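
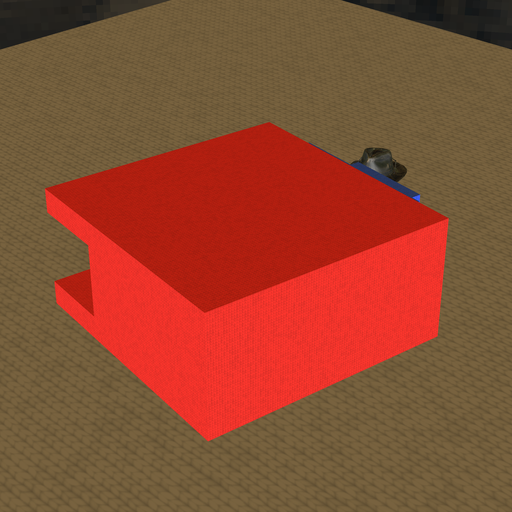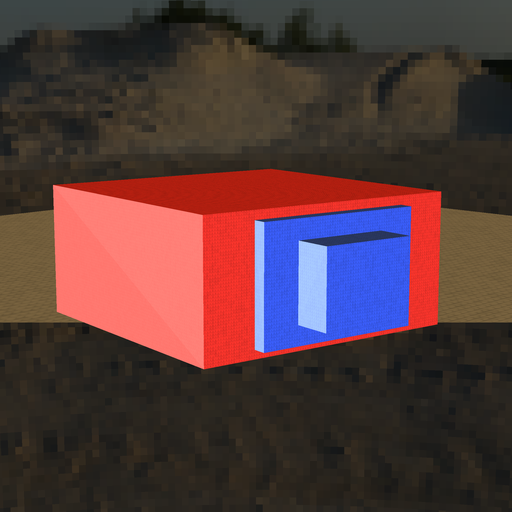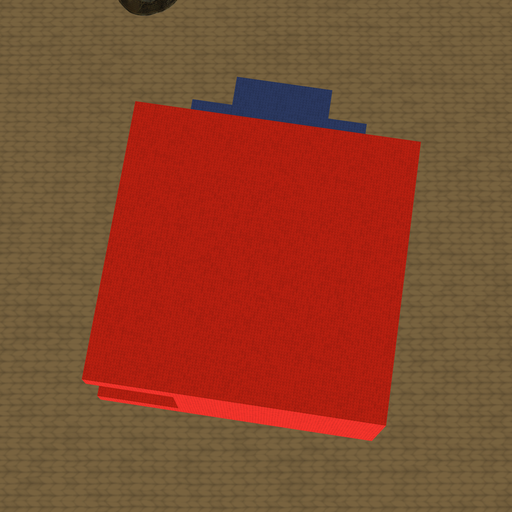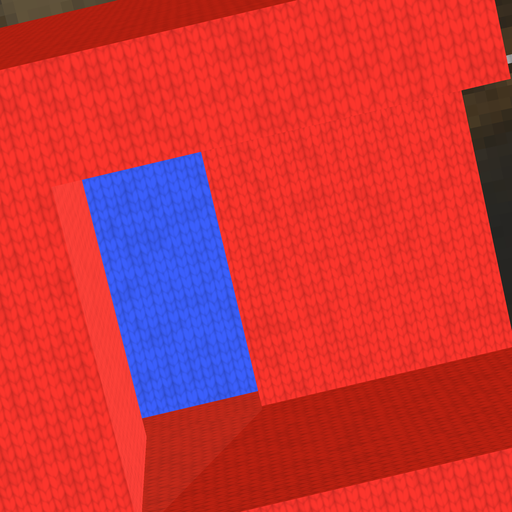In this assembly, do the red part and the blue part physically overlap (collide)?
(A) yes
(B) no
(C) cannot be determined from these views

(A) yes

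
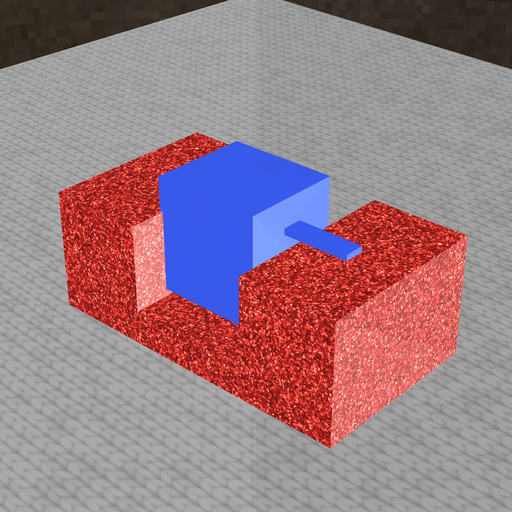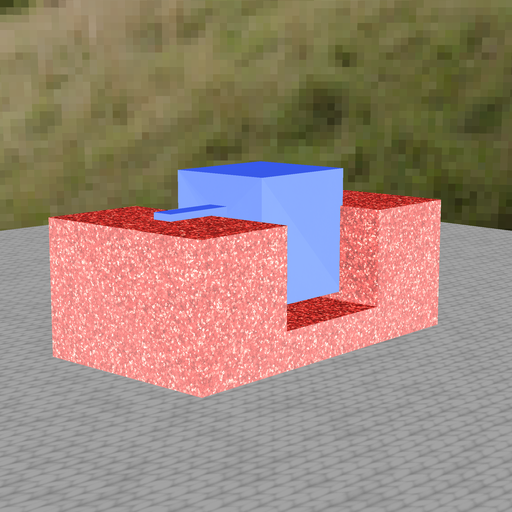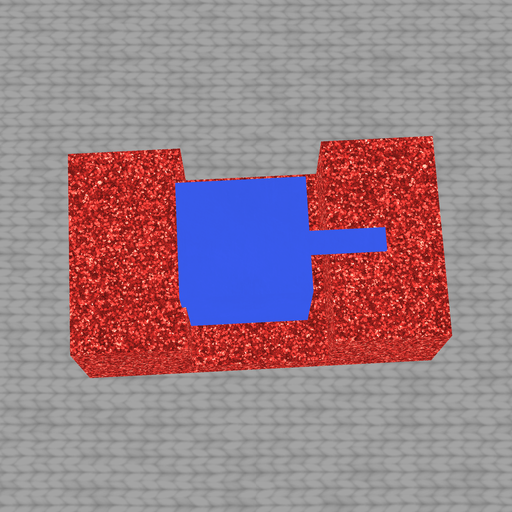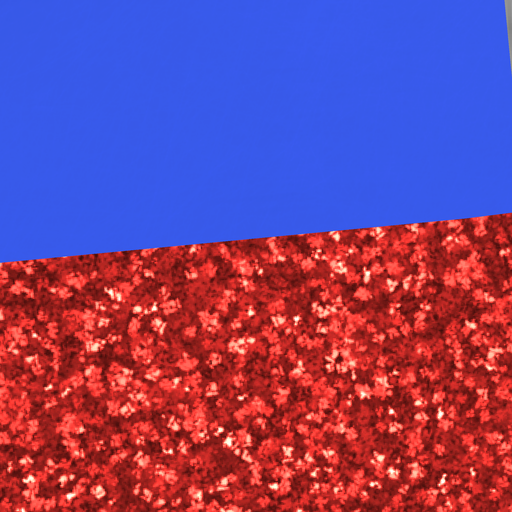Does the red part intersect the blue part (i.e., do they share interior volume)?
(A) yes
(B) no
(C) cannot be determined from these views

(A) yes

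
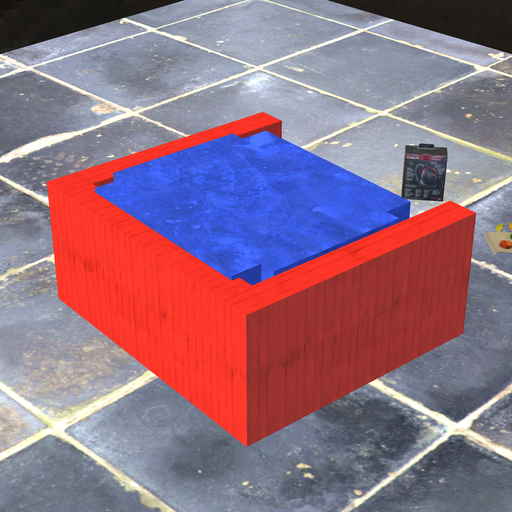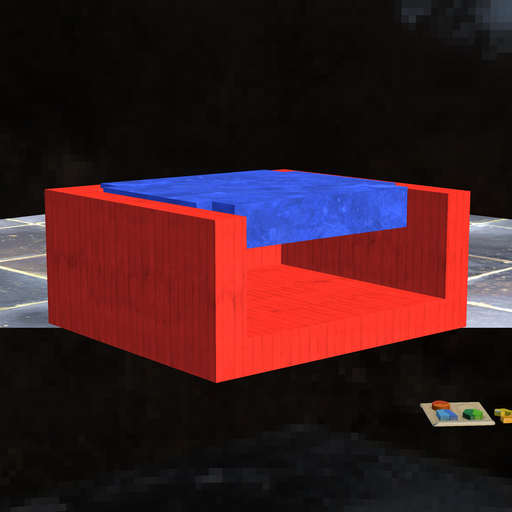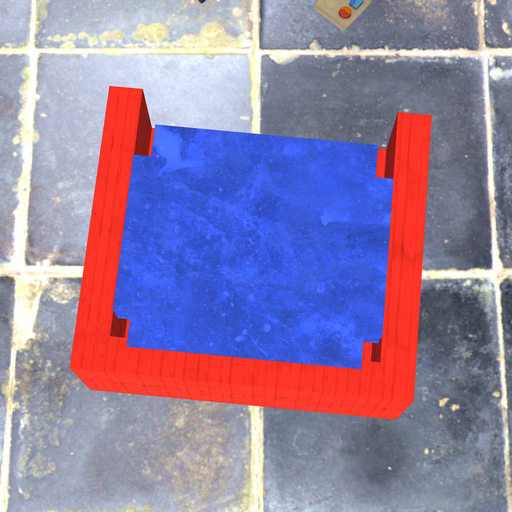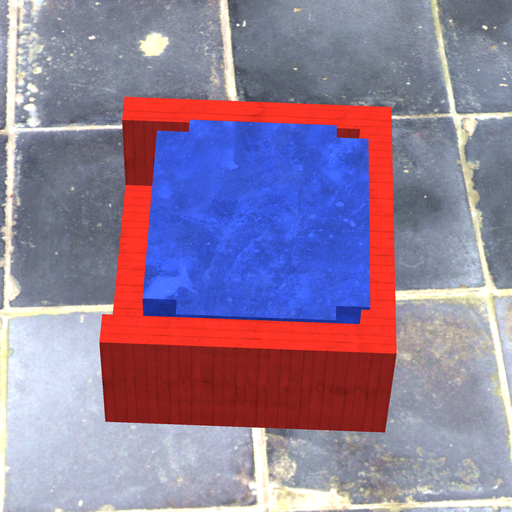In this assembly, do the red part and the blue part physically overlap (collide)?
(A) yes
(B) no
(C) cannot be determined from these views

(A) yes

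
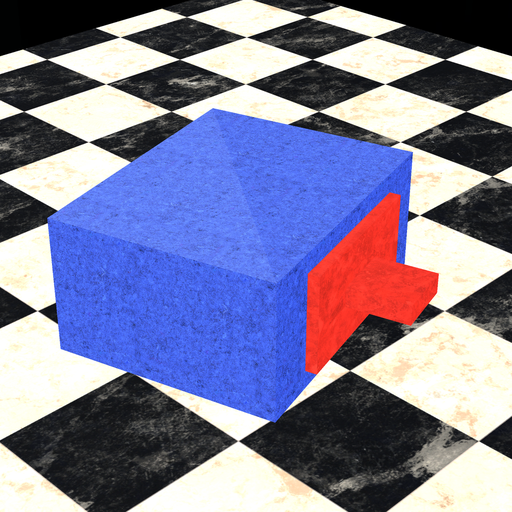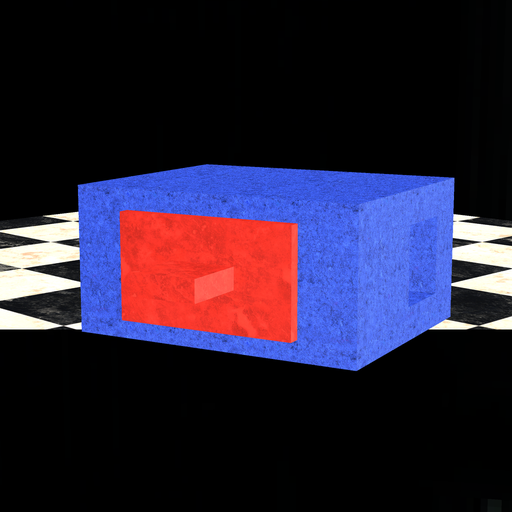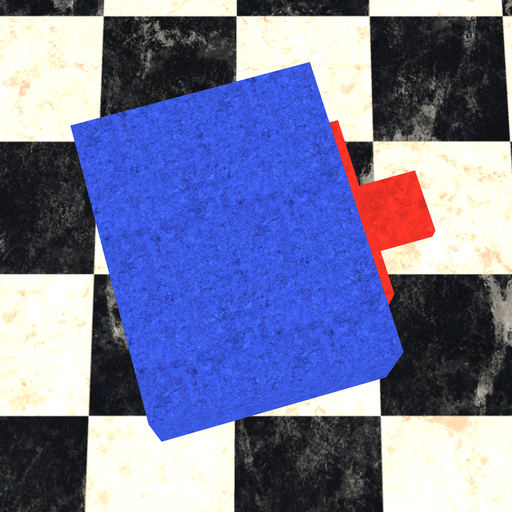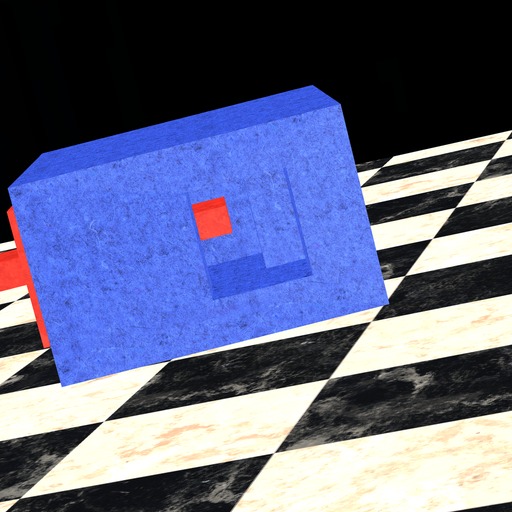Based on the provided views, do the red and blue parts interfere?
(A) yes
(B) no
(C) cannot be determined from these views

(B) no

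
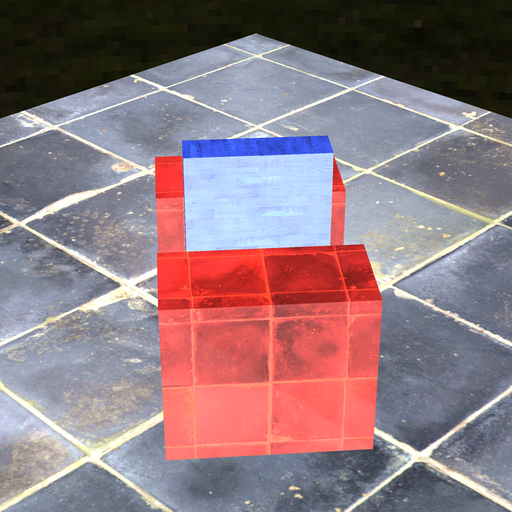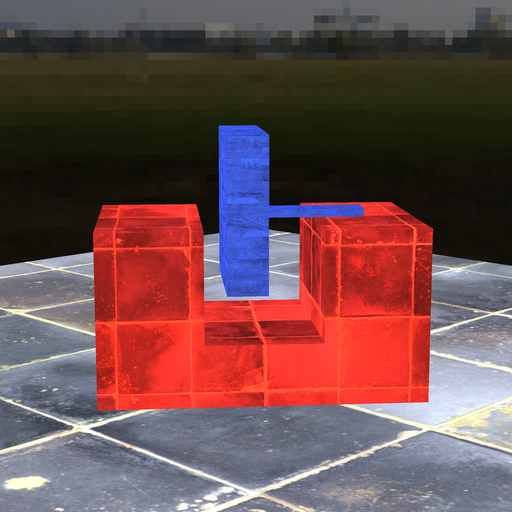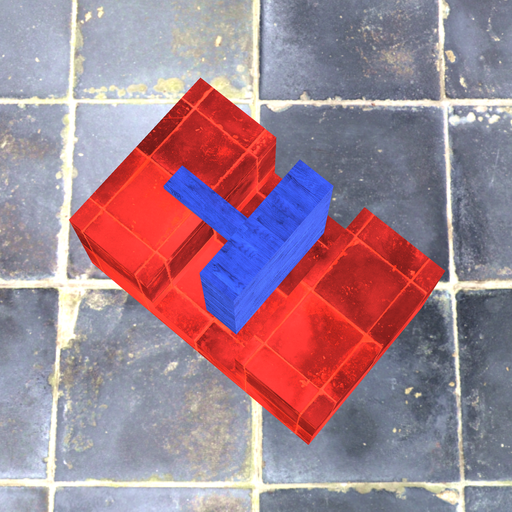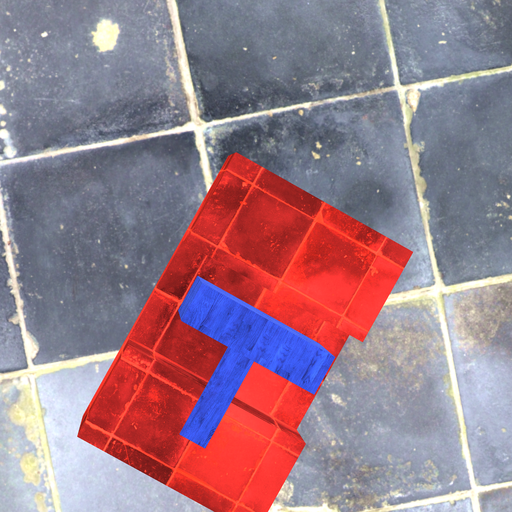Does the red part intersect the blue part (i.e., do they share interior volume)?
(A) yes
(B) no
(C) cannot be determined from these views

(B) no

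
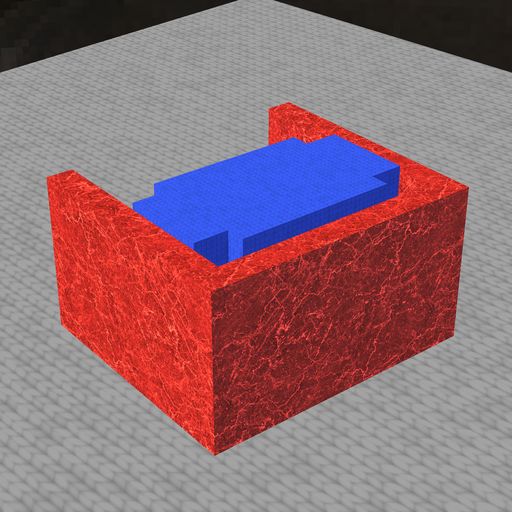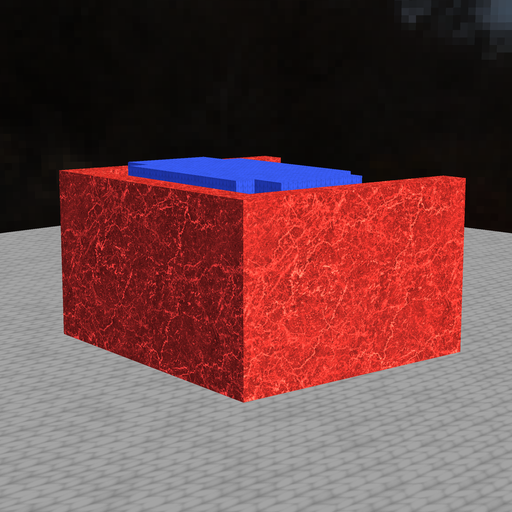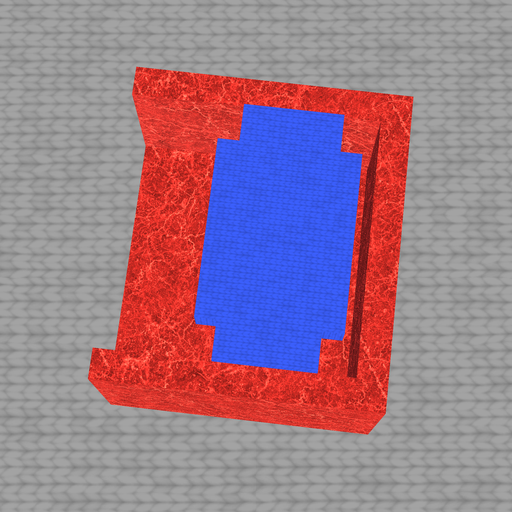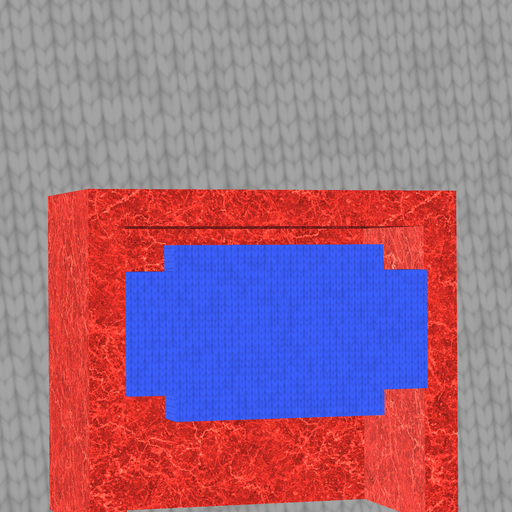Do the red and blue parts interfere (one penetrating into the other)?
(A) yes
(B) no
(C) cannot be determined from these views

(B) no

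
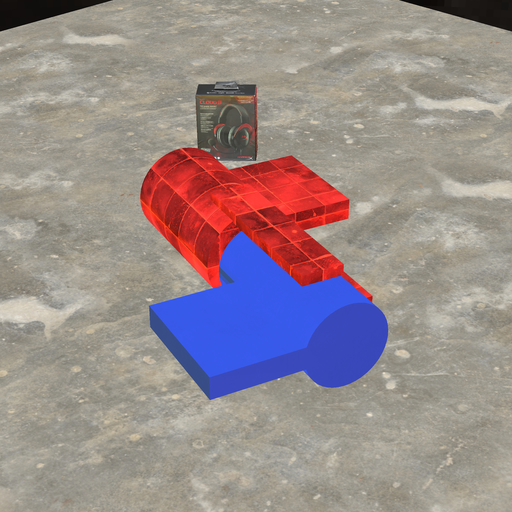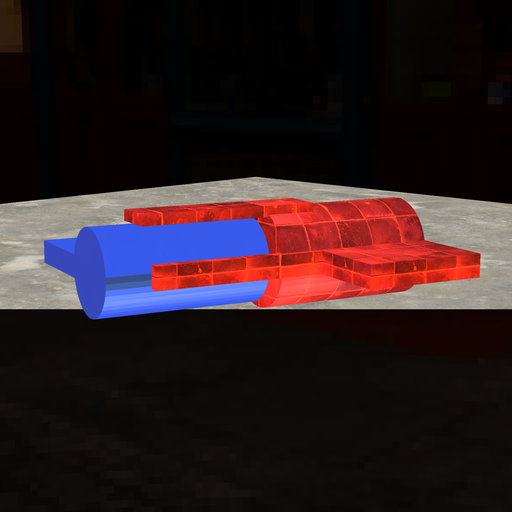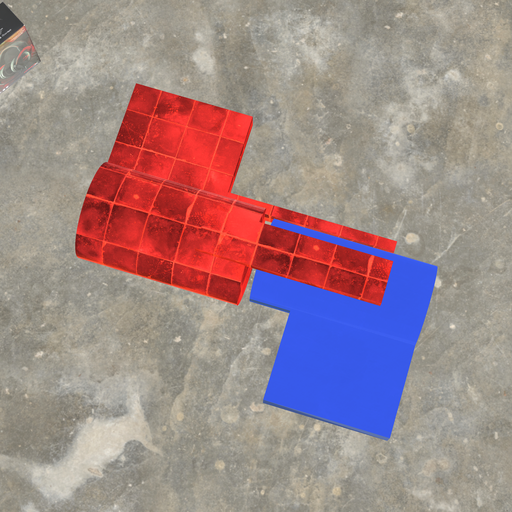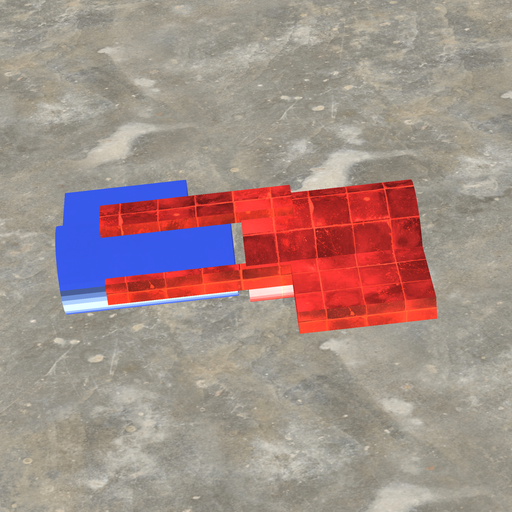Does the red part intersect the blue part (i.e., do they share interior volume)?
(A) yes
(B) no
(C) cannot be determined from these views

(B) no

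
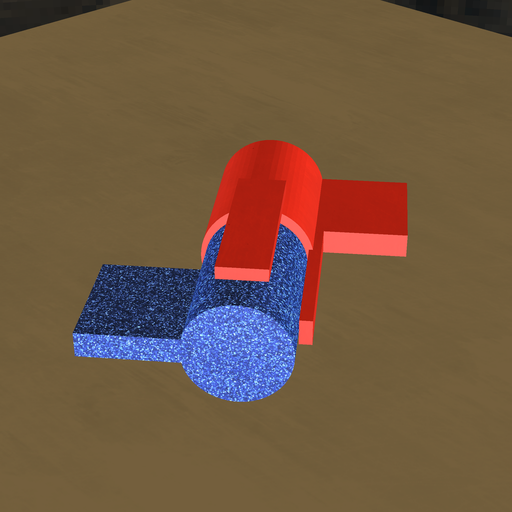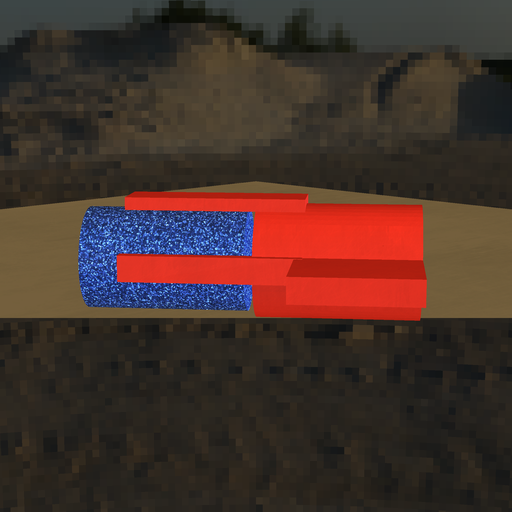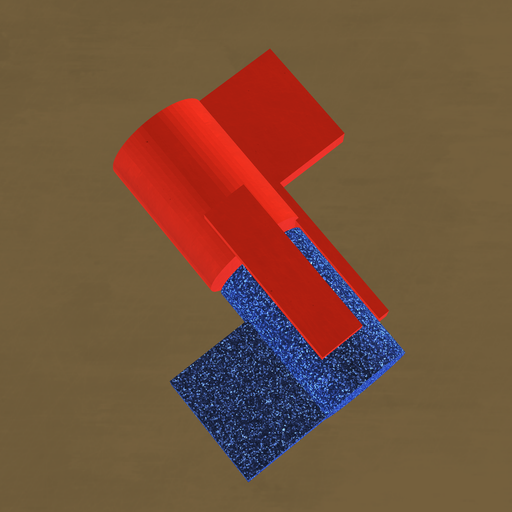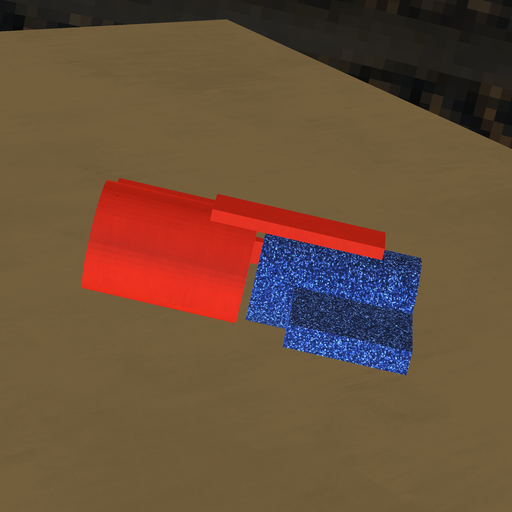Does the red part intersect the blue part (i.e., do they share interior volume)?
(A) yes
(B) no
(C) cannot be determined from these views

(B) no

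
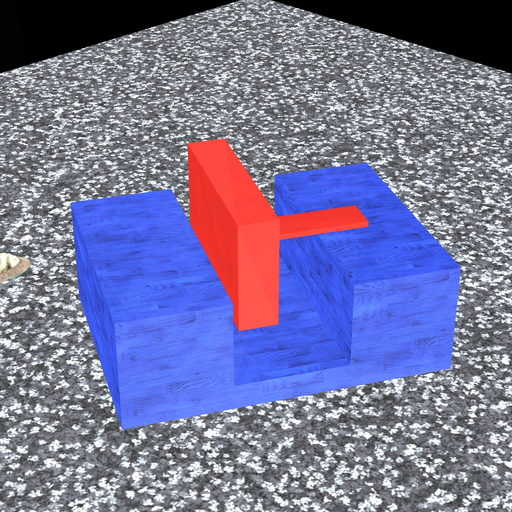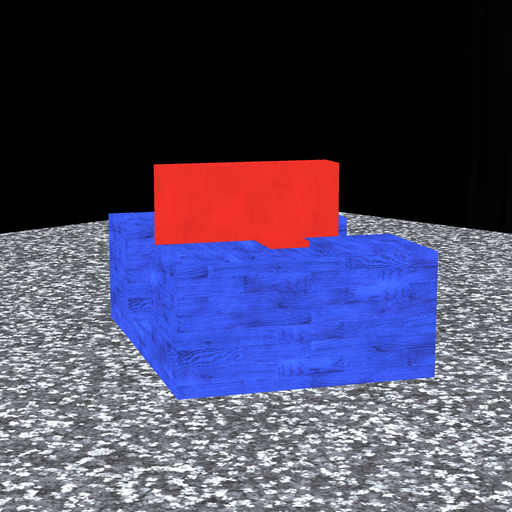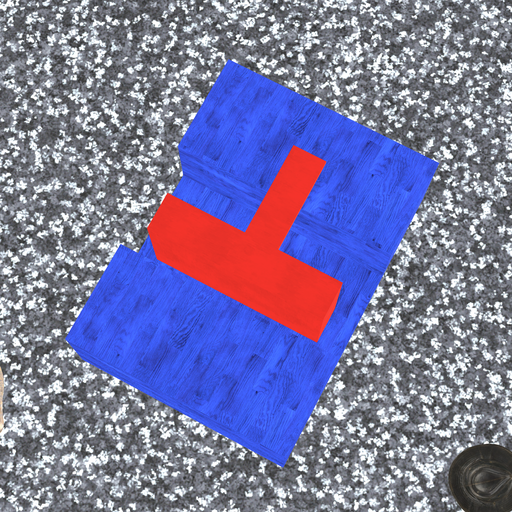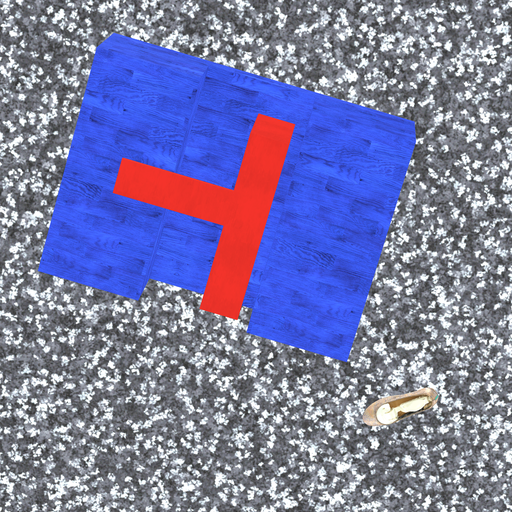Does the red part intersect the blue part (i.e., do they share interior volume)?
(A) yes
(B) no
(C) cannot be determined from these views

(B) no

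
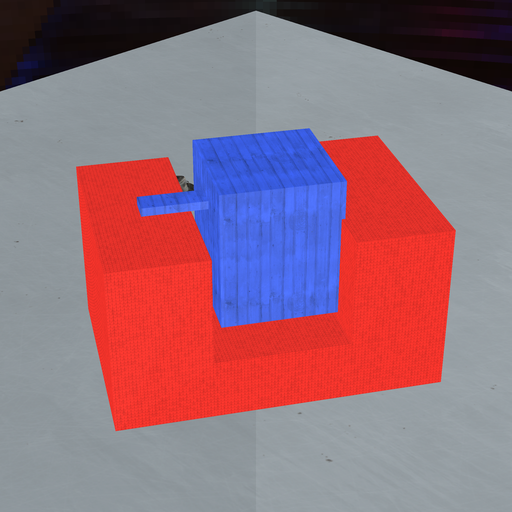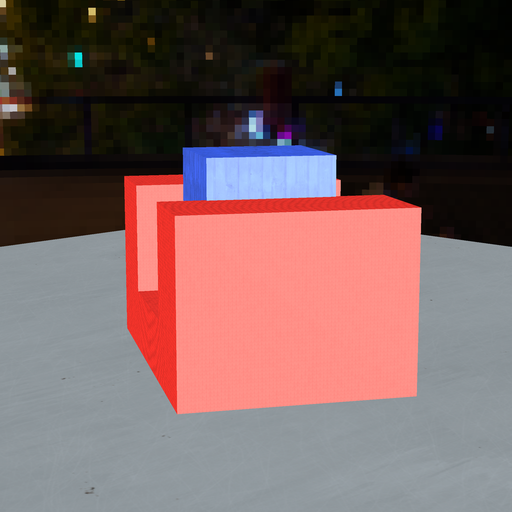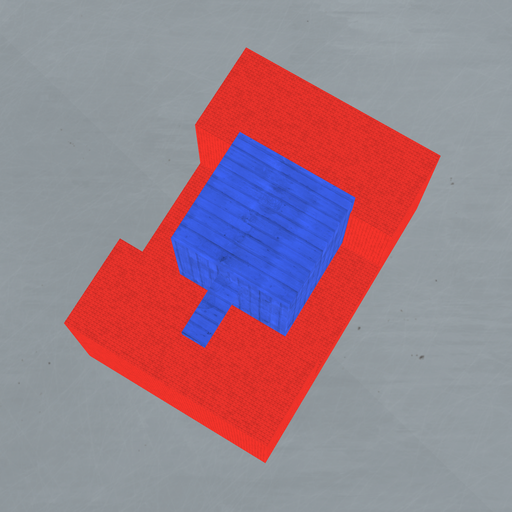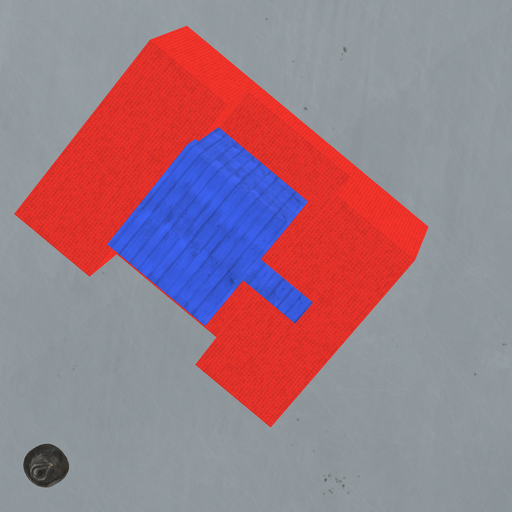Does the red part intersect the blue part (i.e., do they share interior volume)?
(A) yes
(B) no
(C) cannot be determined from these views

(A) yes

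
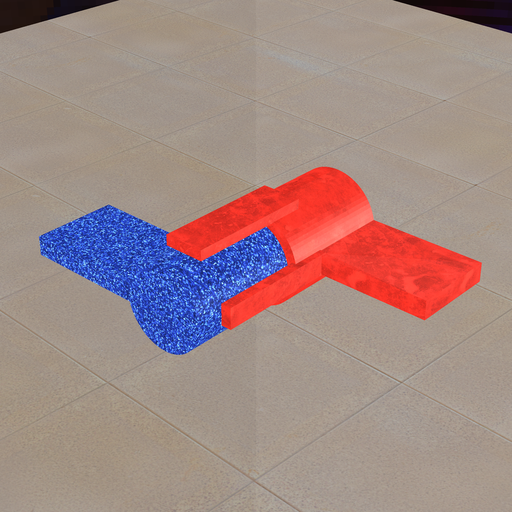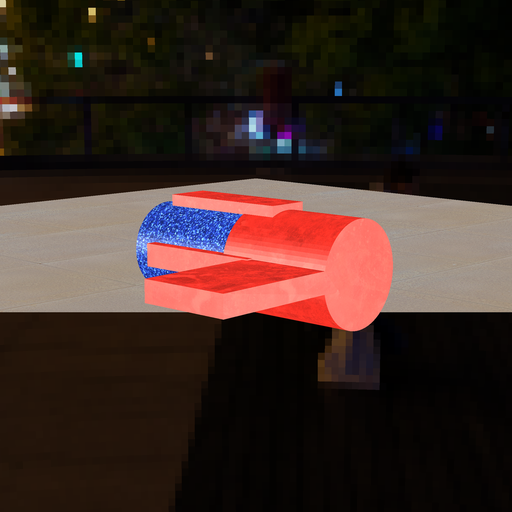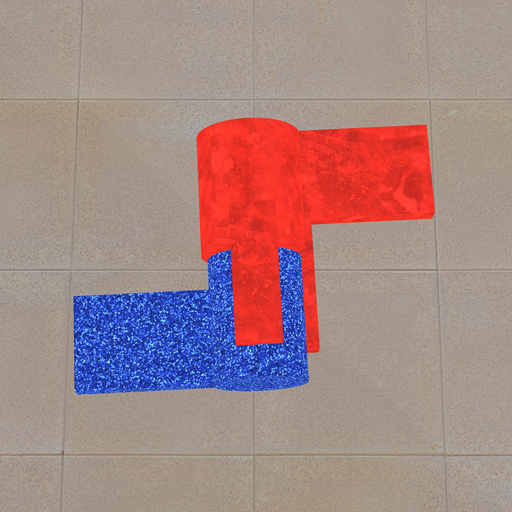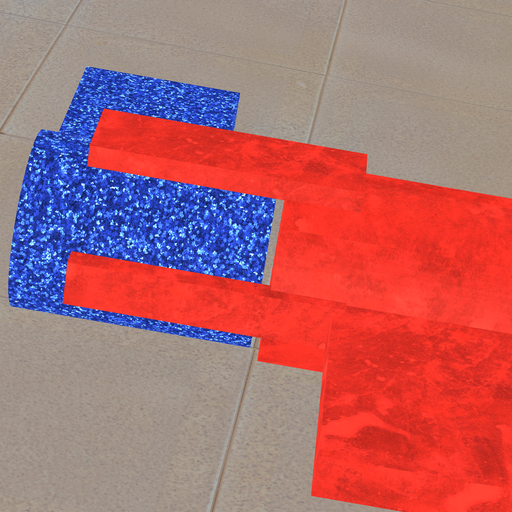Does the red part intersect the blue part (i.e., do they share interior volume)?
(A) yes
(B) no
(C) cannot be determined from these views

(B) no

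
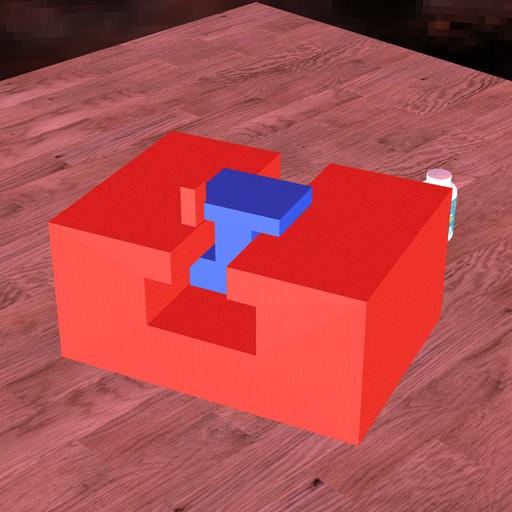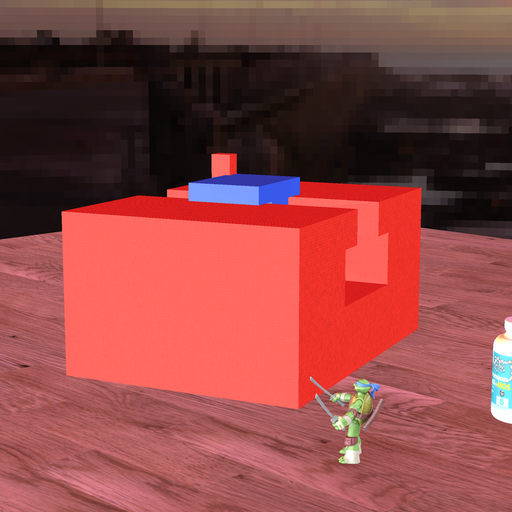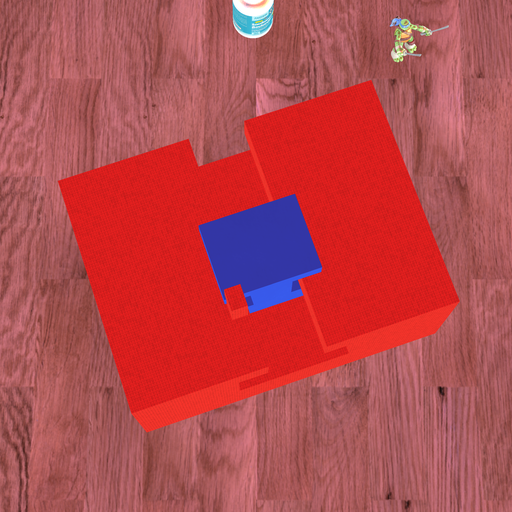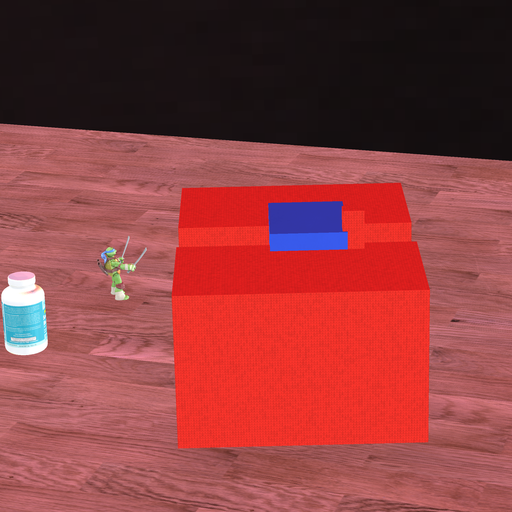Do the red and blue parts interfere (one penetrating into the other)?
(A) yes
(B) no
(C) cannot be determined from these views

(A) yes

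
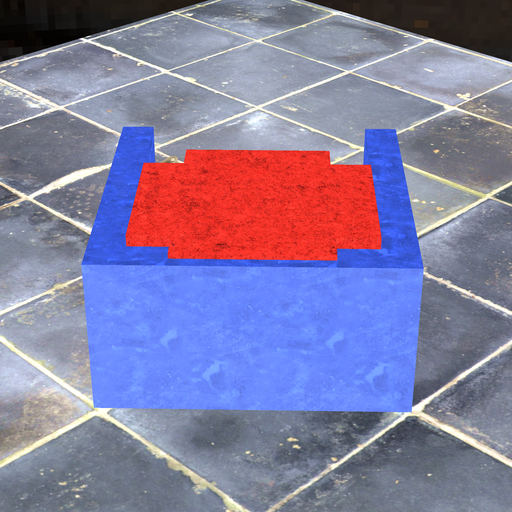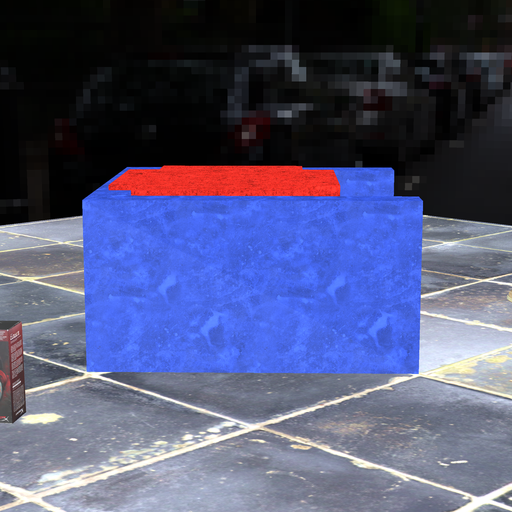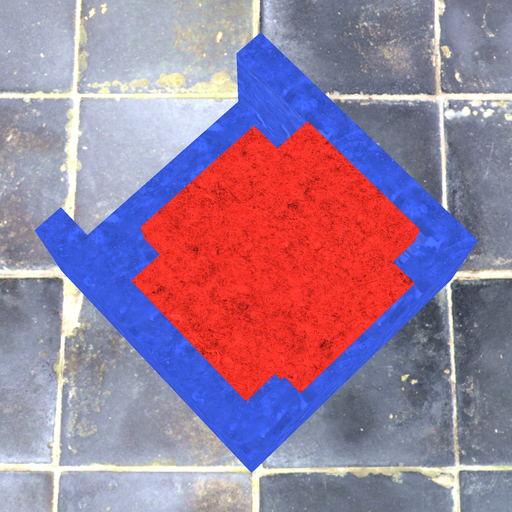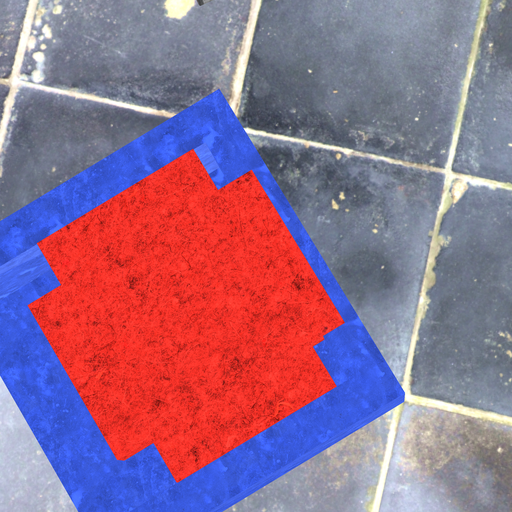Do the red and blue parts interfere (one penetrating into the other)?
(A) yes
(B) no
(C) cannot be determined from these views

(A) yes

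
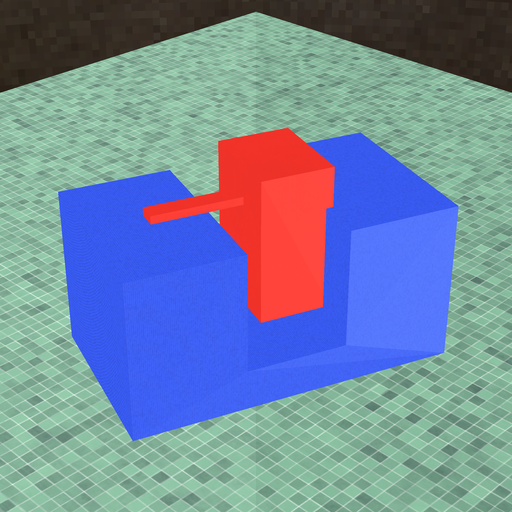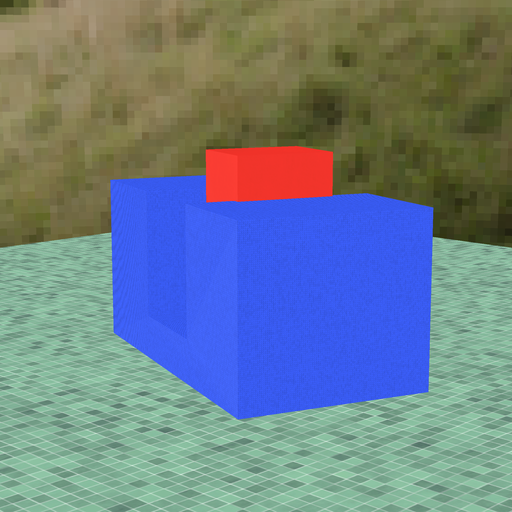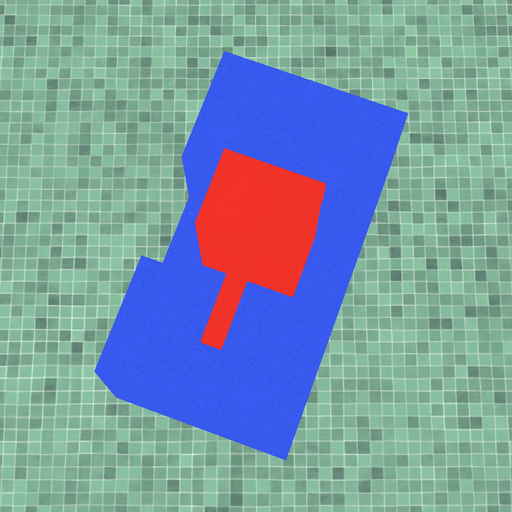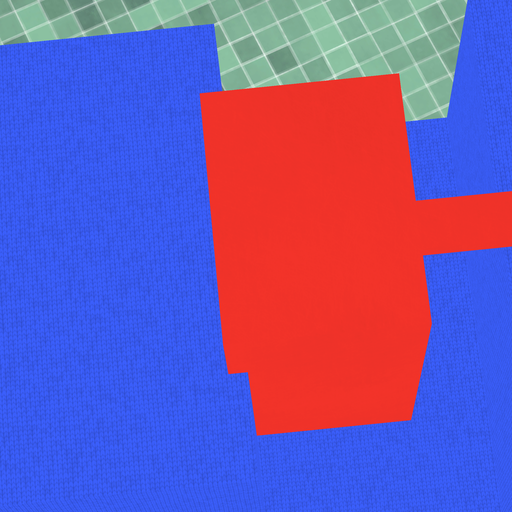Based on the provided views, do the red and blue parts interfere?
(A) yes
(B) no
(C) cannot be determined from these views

(A) yes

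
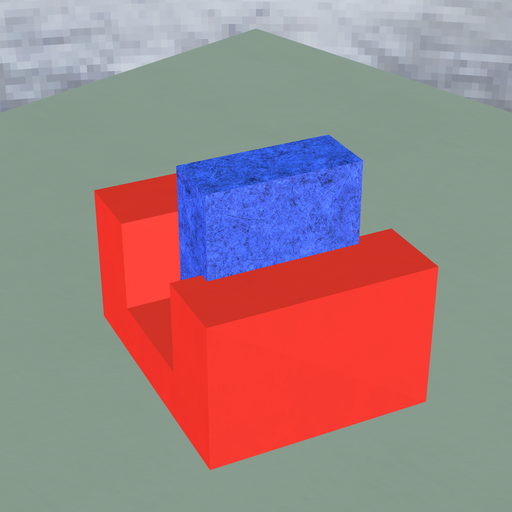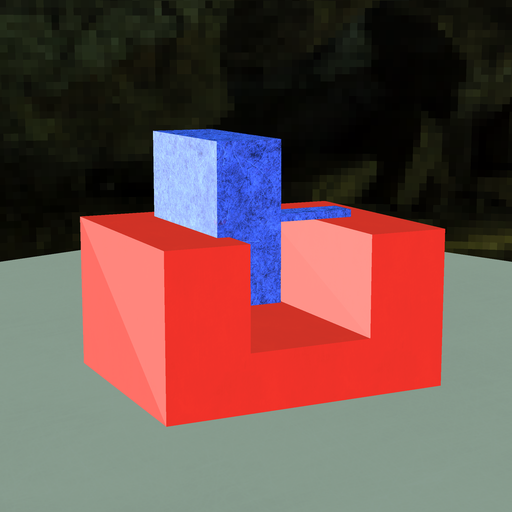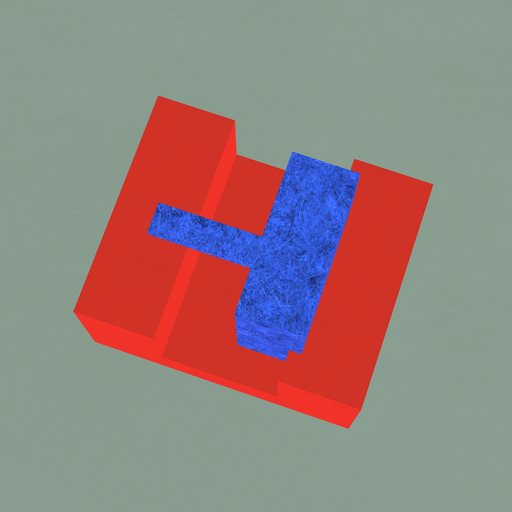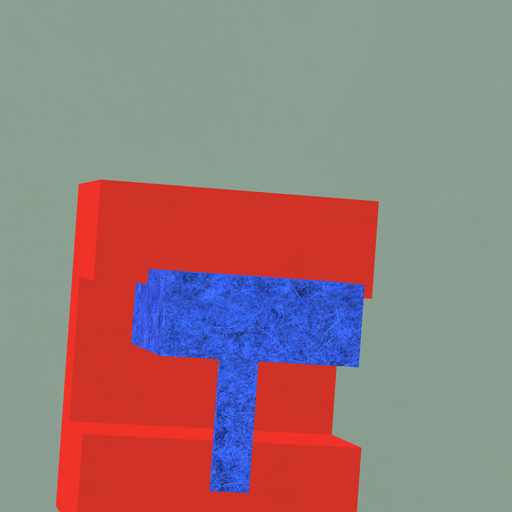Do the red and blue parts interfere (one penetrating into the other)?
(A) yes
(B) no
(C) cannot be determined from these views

(A) yes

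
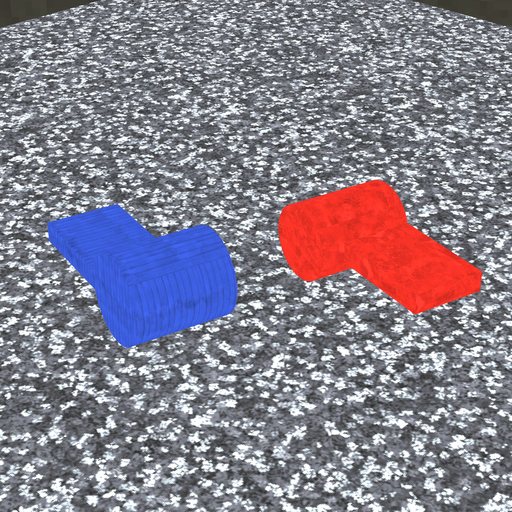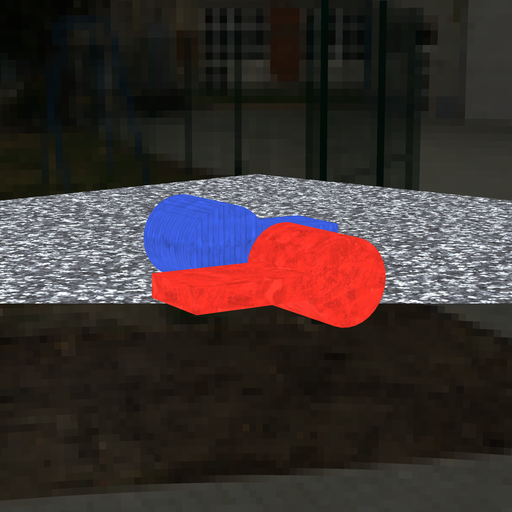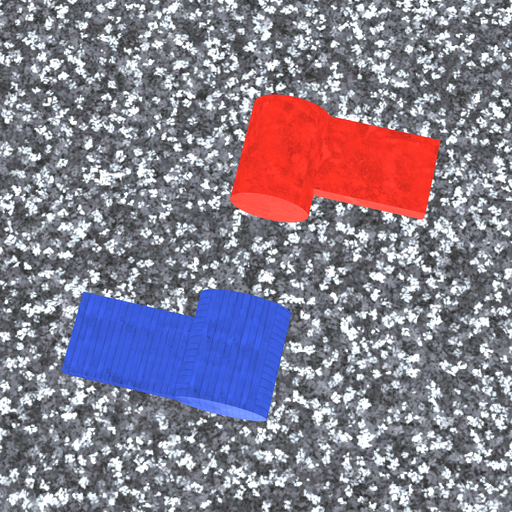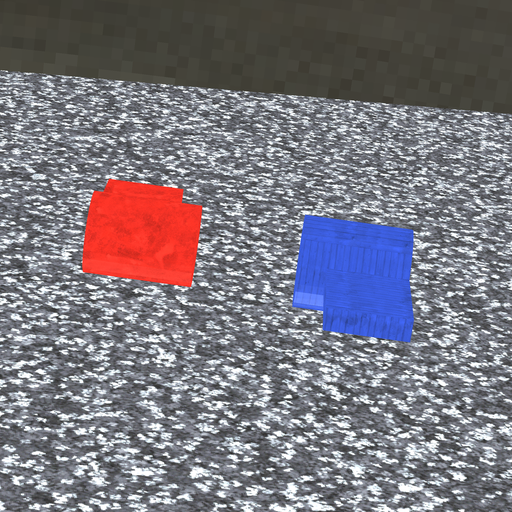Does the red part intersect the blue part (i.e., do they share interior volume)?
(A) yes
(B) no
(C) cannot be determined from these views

(B) no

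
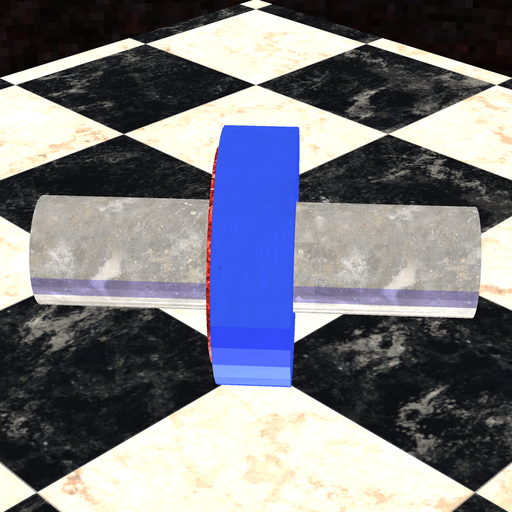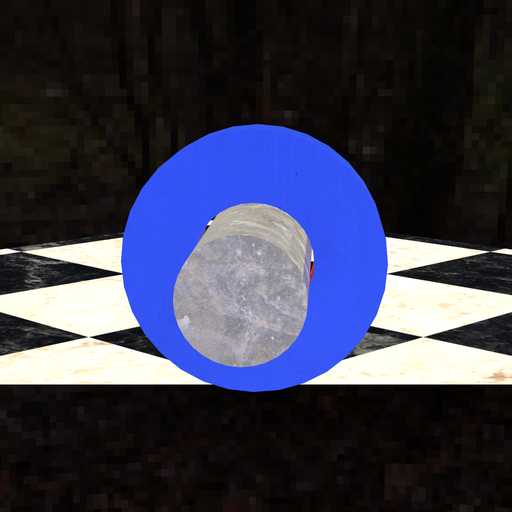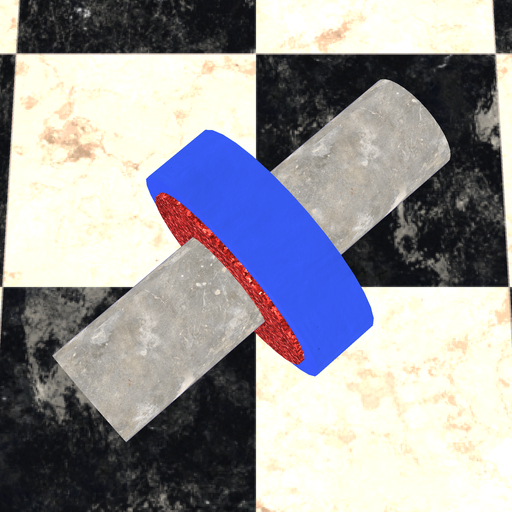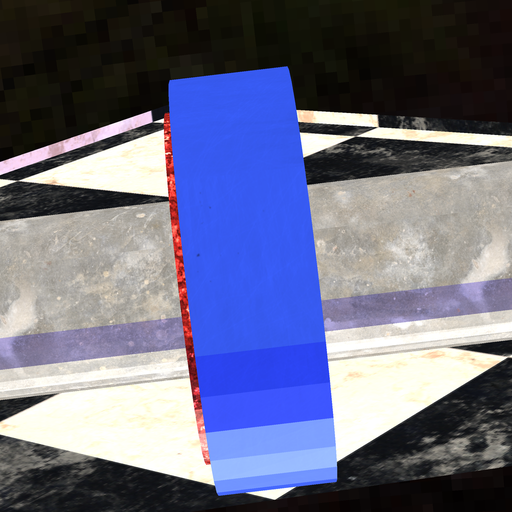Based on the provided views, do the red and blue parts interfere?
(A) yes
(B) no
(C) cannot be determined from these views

(A) yes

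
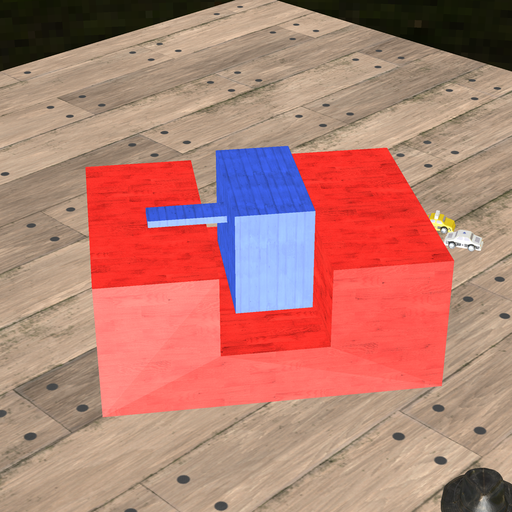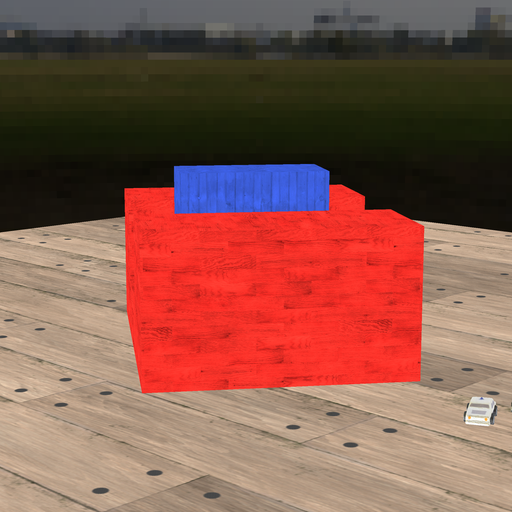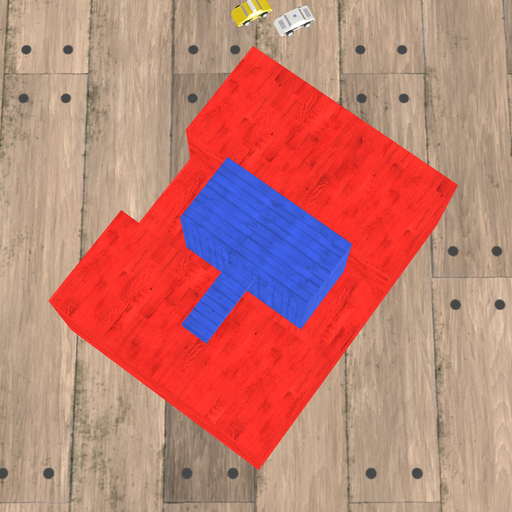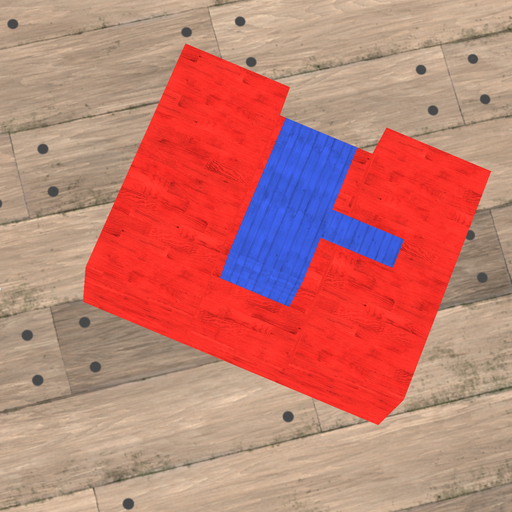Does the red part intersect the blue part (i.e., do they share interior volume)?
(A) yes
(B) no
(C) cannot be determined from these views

(B) no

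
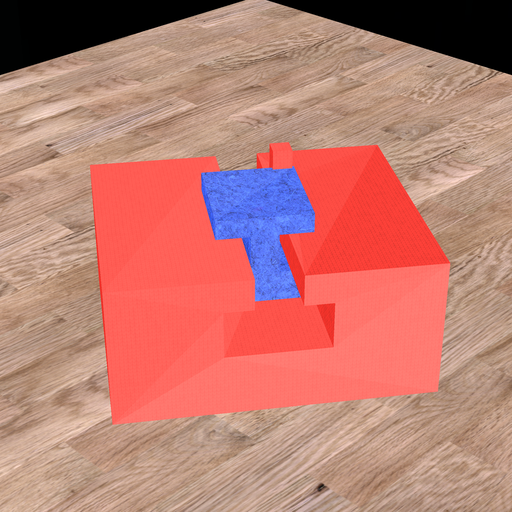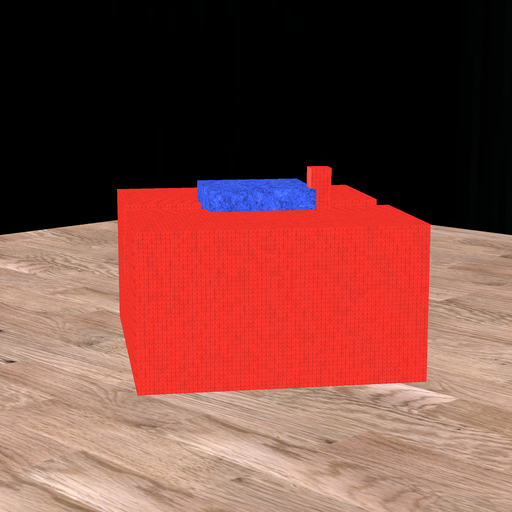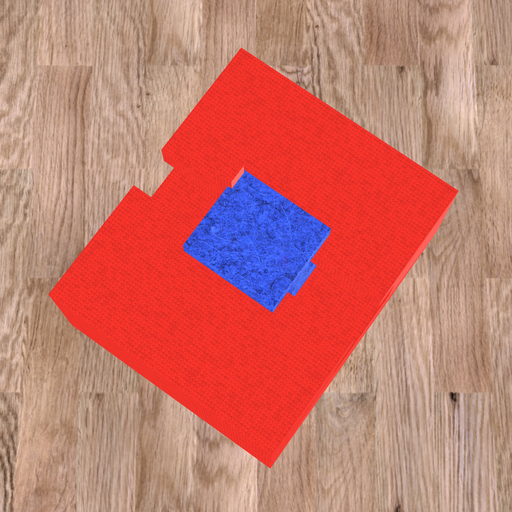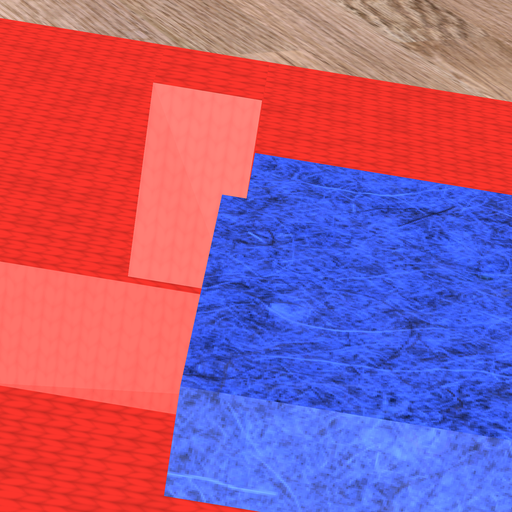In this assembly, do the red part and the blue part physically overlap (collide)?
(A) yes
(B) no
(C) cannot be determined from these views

(A) yes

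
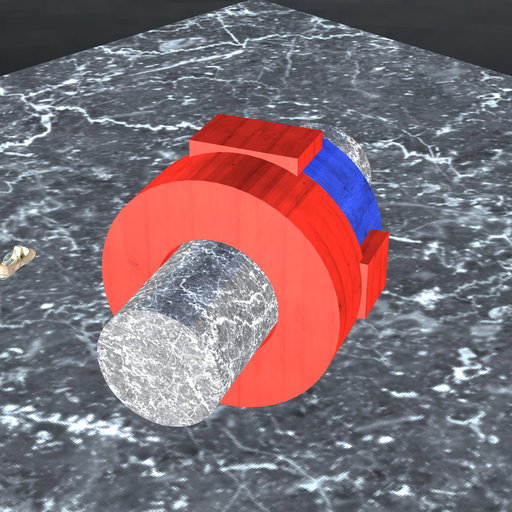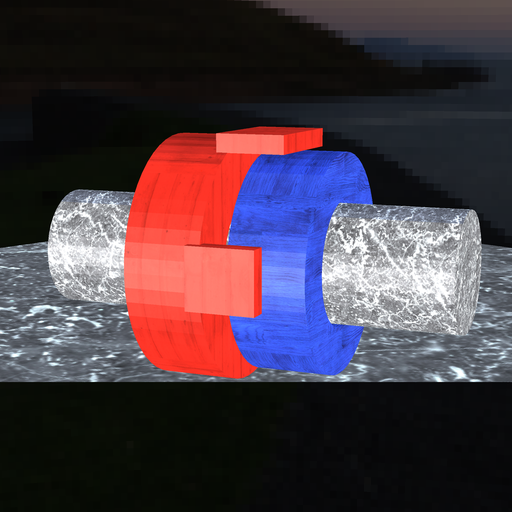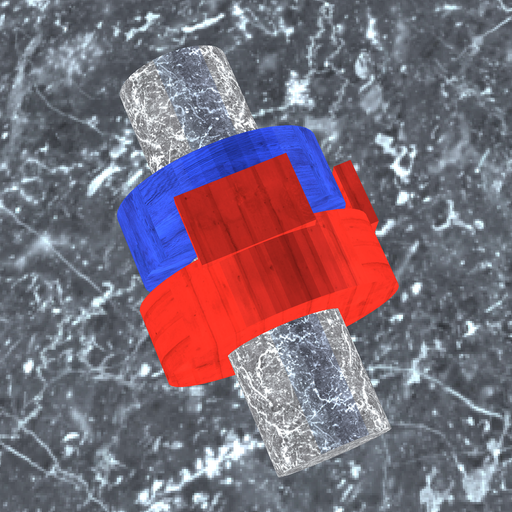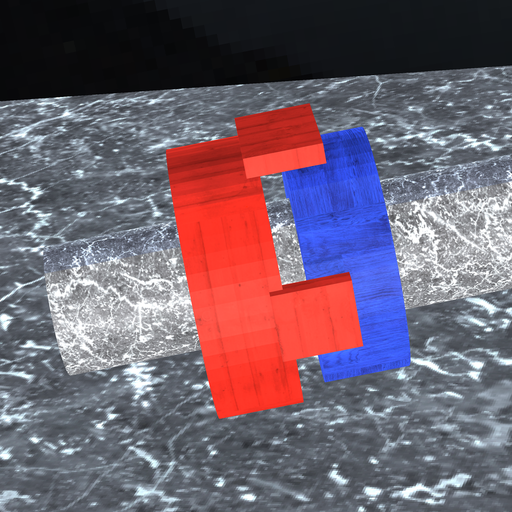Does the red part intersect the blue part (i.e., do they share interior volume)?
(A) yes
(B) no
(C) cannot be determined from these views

(B) no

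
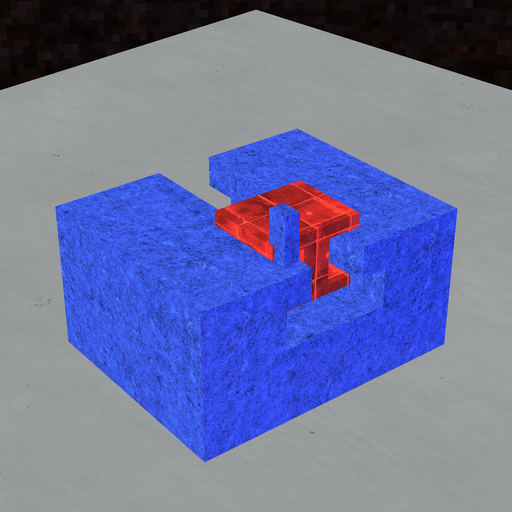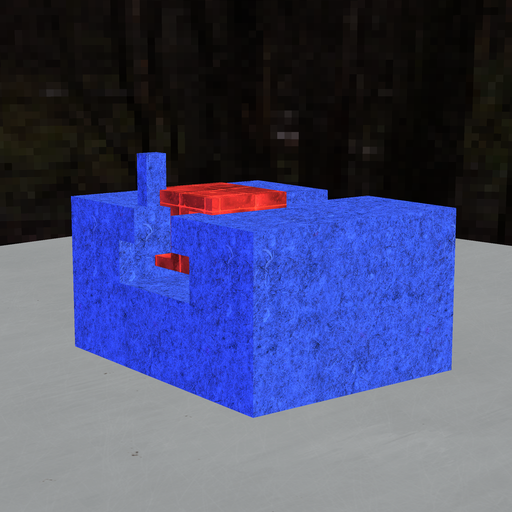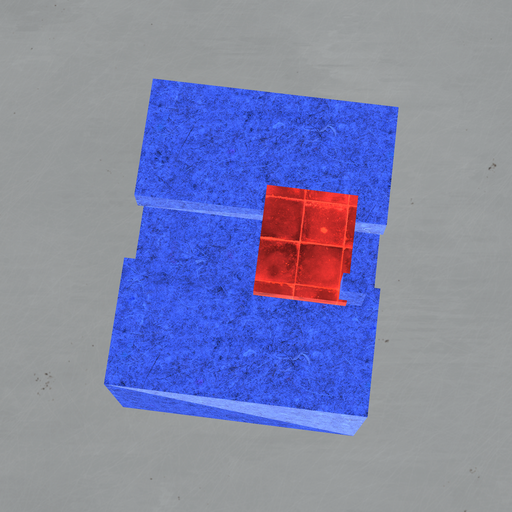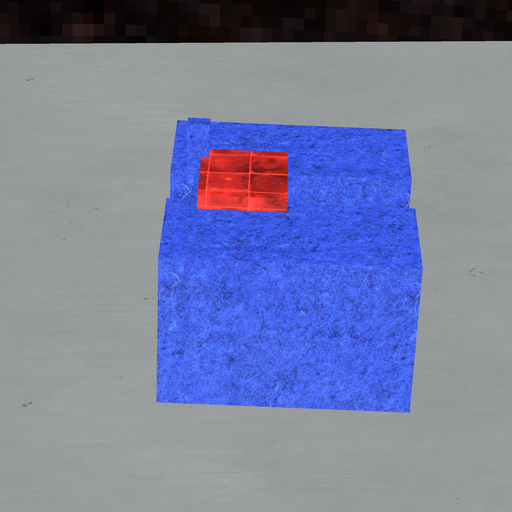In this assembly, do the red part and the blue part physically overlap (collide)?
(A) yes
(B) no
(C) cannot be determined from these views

(A) yes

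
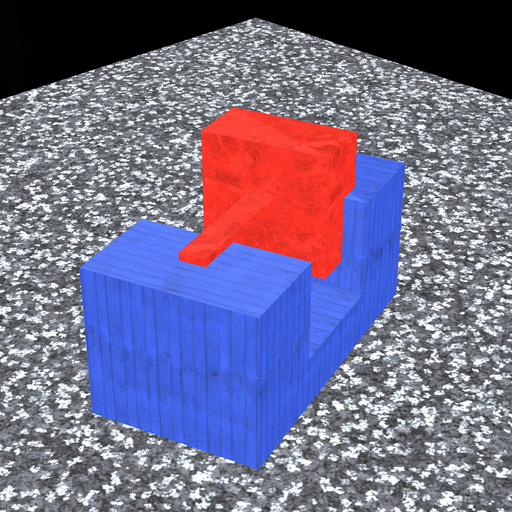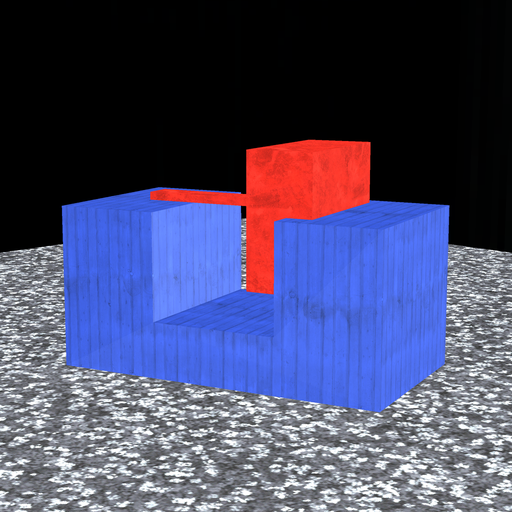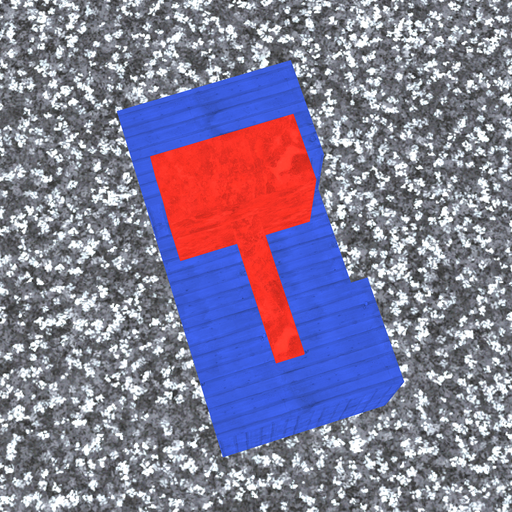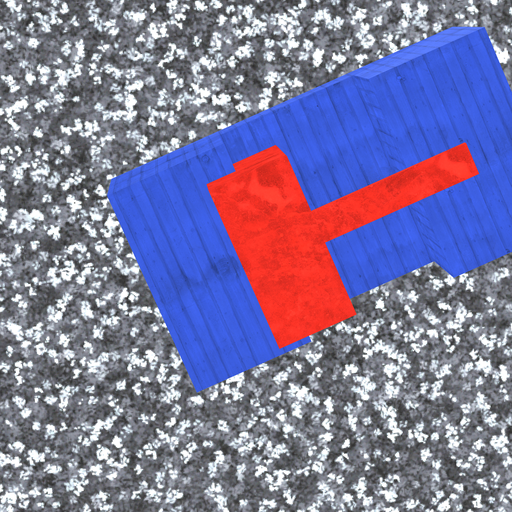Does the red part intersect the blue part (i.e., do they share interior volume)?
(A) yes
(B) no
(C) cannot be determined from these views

(A) yes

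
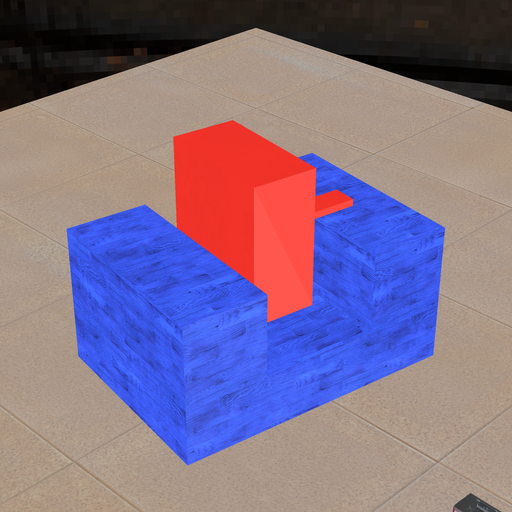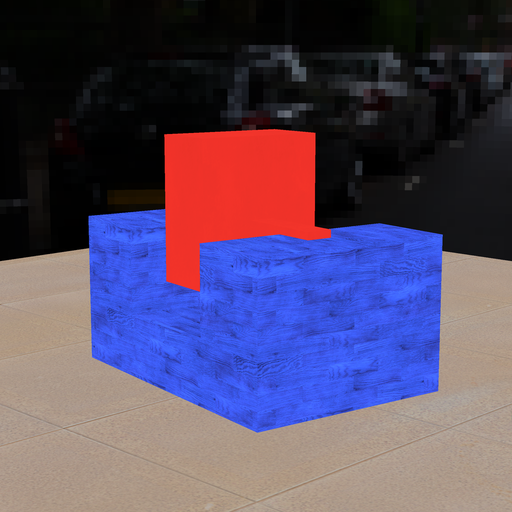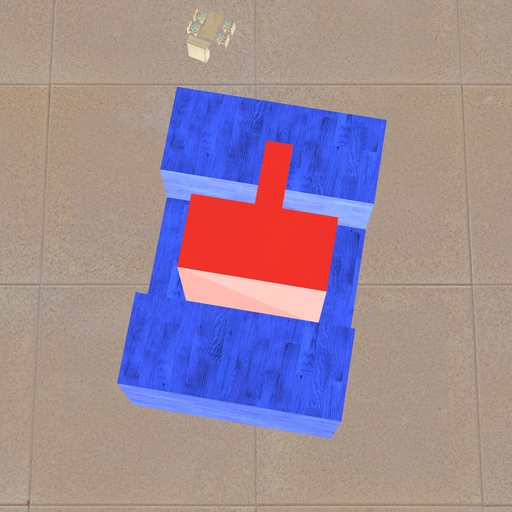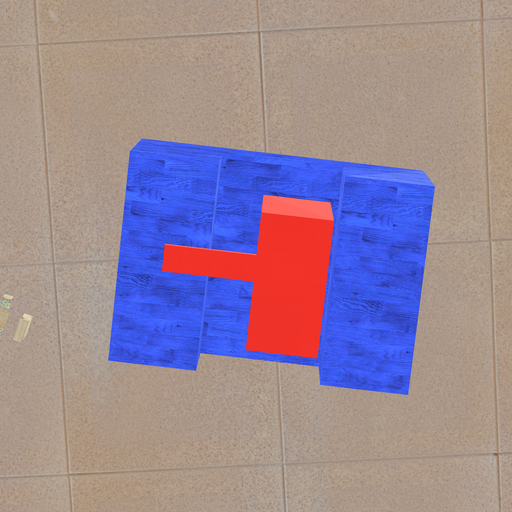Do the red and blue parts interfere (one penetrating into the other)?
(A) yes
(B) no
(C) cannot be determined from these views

(B) no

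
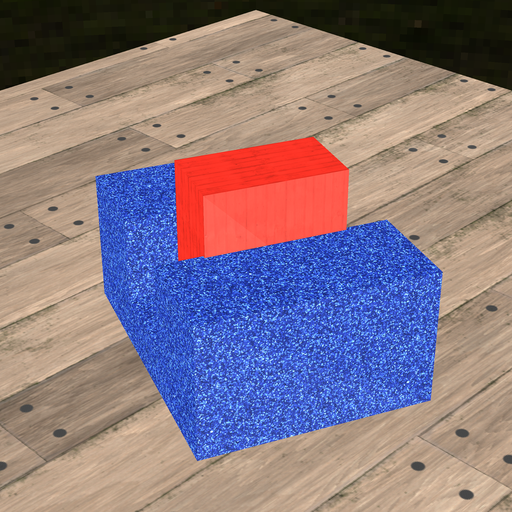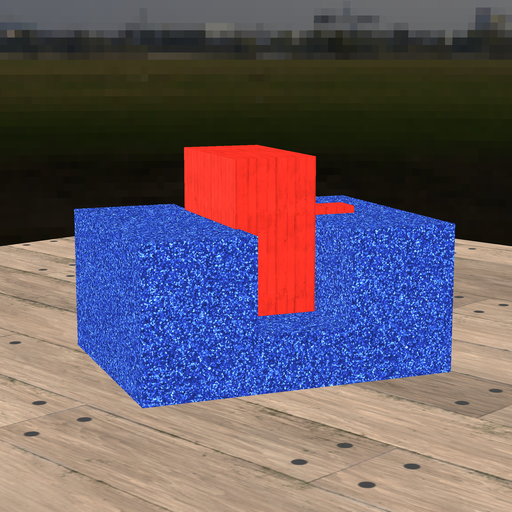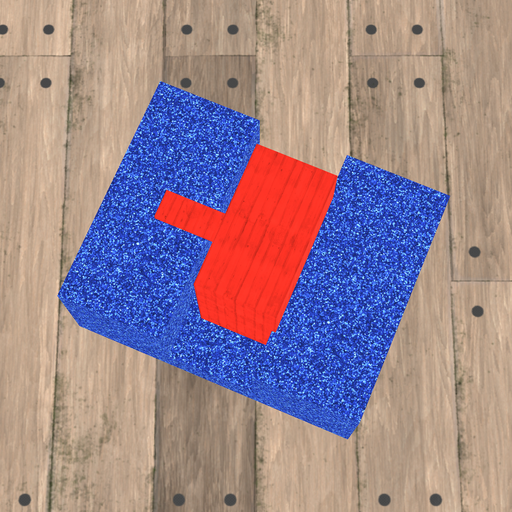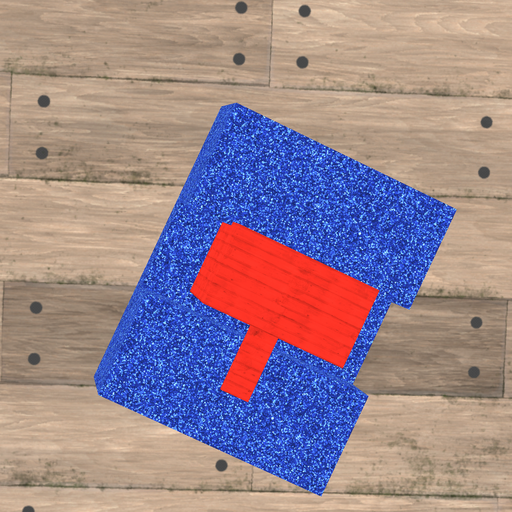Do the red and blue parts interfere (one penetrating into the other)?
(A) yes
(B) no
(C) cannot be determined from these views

(A) yes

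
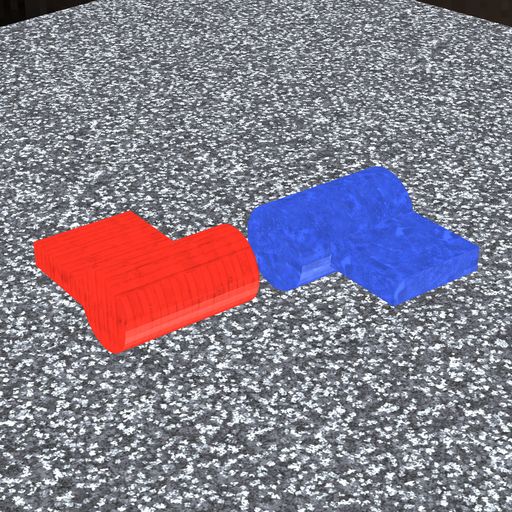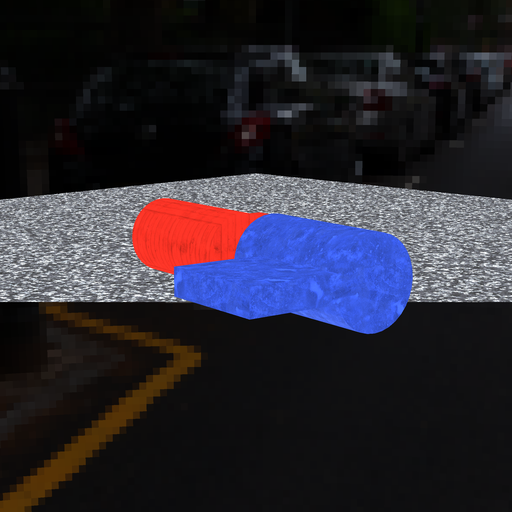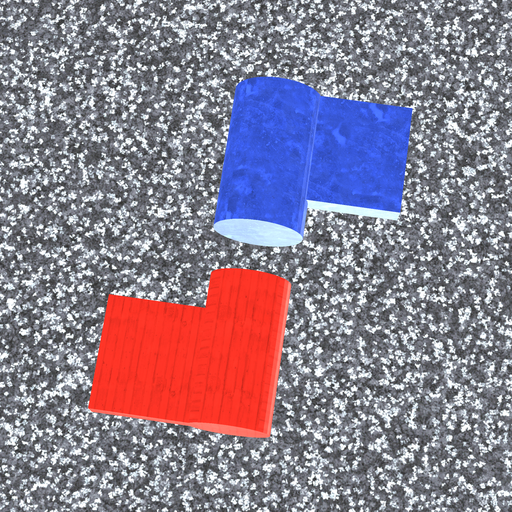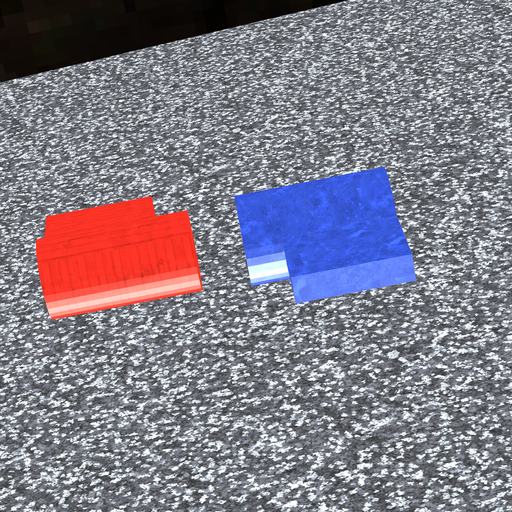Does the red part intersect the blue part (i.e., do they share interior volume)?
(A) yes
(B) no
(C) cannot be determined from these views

(B) no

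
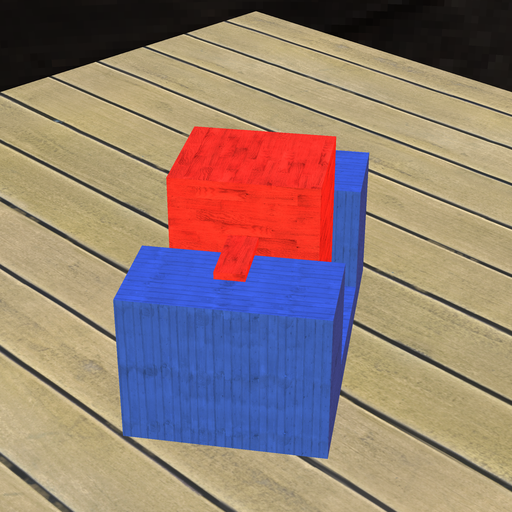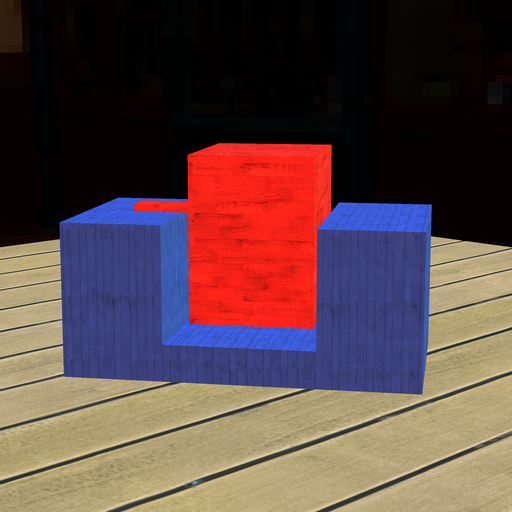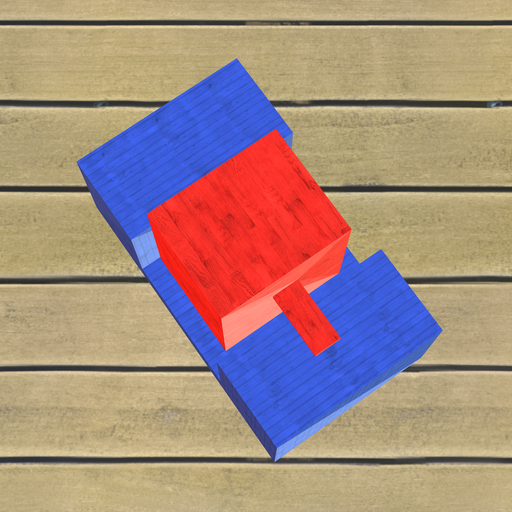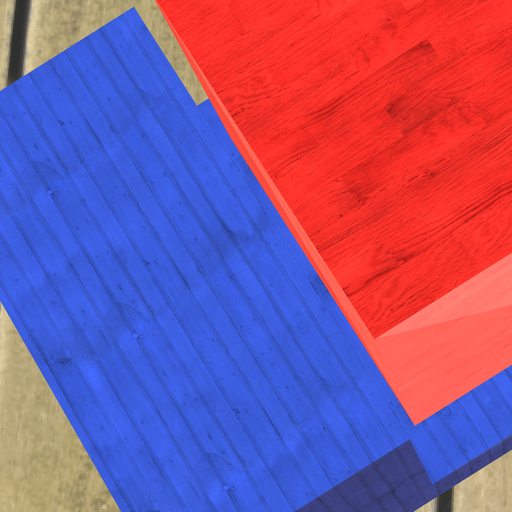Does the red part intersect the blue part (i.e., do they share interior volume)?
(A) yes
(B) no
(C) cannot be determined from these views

(B) no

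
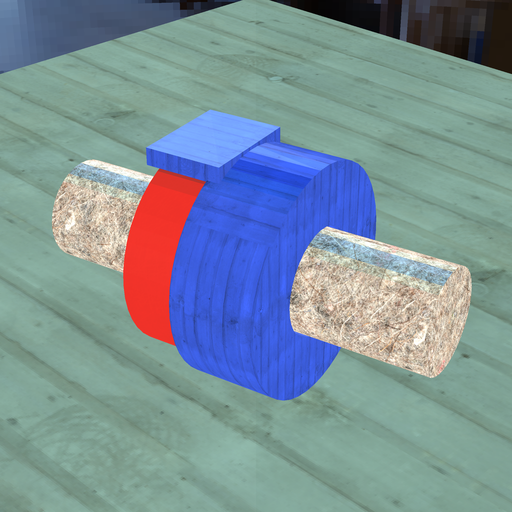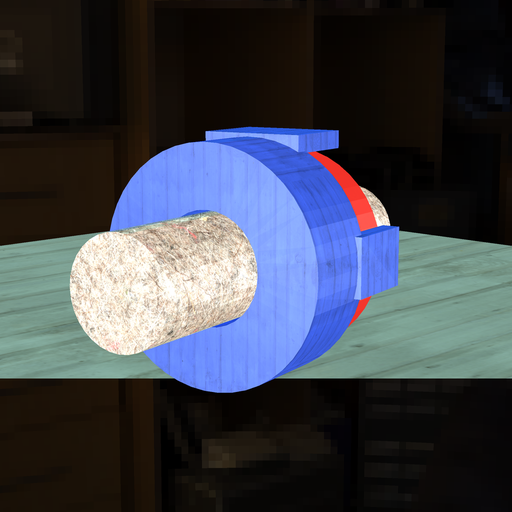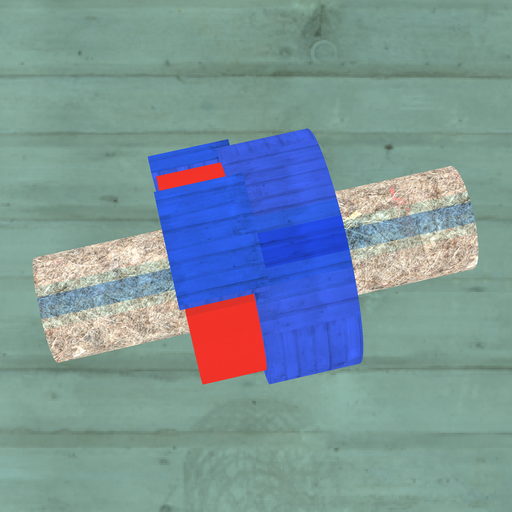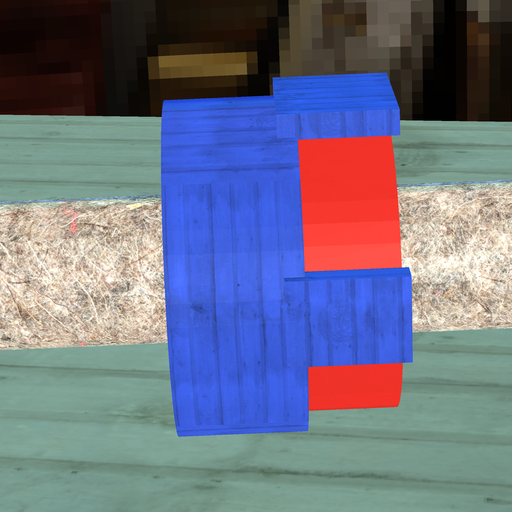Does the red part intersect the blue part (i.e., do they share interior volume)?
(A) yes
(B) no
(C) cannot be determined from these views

(A) yes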